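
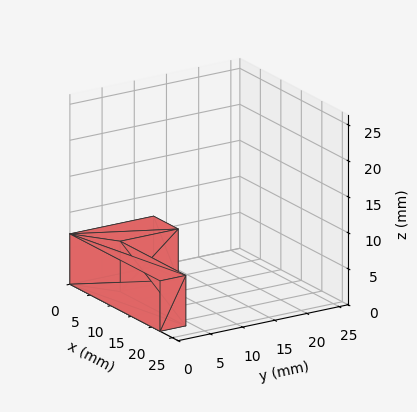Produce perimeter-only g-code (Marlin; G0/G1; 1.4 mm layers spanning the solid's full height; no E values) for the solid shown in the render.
Reading the render: the shape is an L-shaped prism: outer 22 × 13 mm, arm thicknesses ≈ 4 mm (horizontal) and 6 mm (vertical), extruded 7 mm in z (dimensions read to the nearest mm from the axis ticks). For the g-code, the solid's height is divided into equal slices at the stated Δz and each level perimeter traced with G1 moves after a G0 lift.

; perimeter-only toolpath
G21 ; units = mm
G90 ; absolute positioning
G28 ; home
; layer 1
G0 Z1.4
G0 X0.0 Y0.0
G1 X22.0 Y0.0
G1 X22.0 Y4.0
G1 X6.0 Y4.0
G1 X6.0 Y13.0
G1 X0.0 Y13.0
G1 X0.0 Y0.0
; layer 2
G0 Z2.8
G0 X0.0 Y0.0
G1 X22.0 Y0.0
G1 X22.0 Y4.0
G1 X6.0 Y4.0
G1 X6.0 Y13.0
G1 X0.0 Y13.0
G1 X0.0 Y0.0
; layer 3
G0 Z4.2
G0 X0.0 Y0.0
G1 X22.0 Y0.0
G1 X22.0 Y4.0
G1 X6.0 Y4.0
G1 X6.0 Y13.0
G1 X0.0 Y13.0
G1 X0.0 Y0.0
; layer 4
G0 Z5.6
G0 X0.0 Y0.0
G1 X22.0 Y0.0
G1 X22.0 Y4.0
G1 X6.0 Y4.0
G1 X6.0 Y13.0
G1 X0.0 Y13.0
G1 X0.0 Y0.0
; layer 5
G0 Z7.0
G0 X0.0 Y0.0
G1 X22.0 Y0.0
G1 X22.0 Y4.0
G1 X6.0 Y4.0
G1 X6.0 Y13.0
G1 X0.0 Y13.0
G1 X0.0 Y0.0
M2 ; end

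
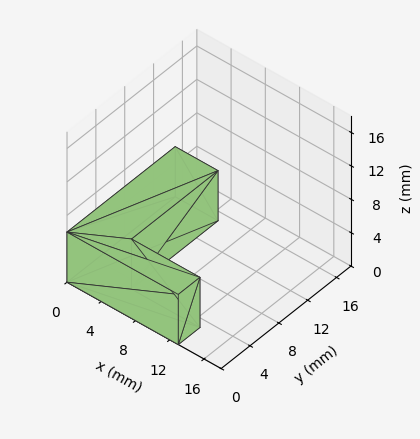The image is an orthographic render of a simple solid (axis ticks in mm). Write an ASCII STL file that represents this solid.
Reading the render: the shape is an L-shaped prism: outer 13 × 15 mm, arm thicknesses ≈ 3 mm (horizontal) and 5 mm (vertical), extruded 6 mm in z (dimensions read to the nearest mm from the axis ticks). For the STL, each face is triangulated and given an outward normal.

solid part
  facet normal 0.0000 0.0000 -1.0000
    outer loop
      vertex 13.0 3.0 0.0
      vertex 13.0 0.0 0.0
      vertex 0.0 0.0 0.0
    endloop
  endfacet
  facet normal 0.0000 0.0000 -1.0000
    outer loop
      vertex 5.0 3.0 0.0
      vertex 13.0 3.0 0.0
      vertex 0.0 0.0 0.0
    endloop
  endfacet
  facet normal 0.0000 0.0000 -1.0000
    outer loop
      vertex 5.0 15.0 0.0
      vertex 5.0 3.0 0.0
      vertex 0.0 0.0 0.0
    endloop
  endfacet
  facet normal 0.0000 0.0000 -1.0000
    outer loop
      vertex 0.0 15.0 0.0
      vertex 5.0 15.0 0.0
      vertex 0.0 0.0 0.0
    endloop
  endfacet
  facet normal 0.0000 0.0000 1.0000
    outer loop
      vertex 0.0 0.0 6.0
      vertex 13.0 0.0 6.0
      vertex 13.0 3.0 6.0
    endloop
  endfacet
  facet normal 0.0000 0.0000 1.0000
    outer loop
      vertex 0.0 0.0 6.0
      vertex 13.0 3.0 6.0
      vertex 5.0 3.0 6.0
    endloop
  endfacet
  facet normal 0.0000 0.0000 1.0000
    outer loop
      vertex 0.0 0.0 6.0
      vertex 5.0 3.0 6.0
      vertex 5.0 15.0 6.0
    endloop
  endfacet
  facet normal 0.0000 0.0000 1.0000
    outer loop
      vertex 0.0 0.0 6.0
      vertex 5.0 15.0 6.0
      vertex 0.0 15.0 6.0
    endloop
  endfacet
  facet normal 0.0000 -1.0000 0.0000
    outer loop
      vertex 0.0 0.0 0.0
      vertex 13.0 0.0 0.0
      vertex 13.0 0.0 6.0
    endloop
  endfacet
  facet normal 0.0000 -1.0000 0.0000
    outer loop
      vertex 0.0 0.0 0.0
      vertex 13.0 0.0 6.0
      vertex 0.0 0.0 6.0
    endloop
  endfacet
  facet normal 1.0000 0.0000 0.0000
    outer loop
      vertex 13.0 0.0 0.0
      vertex 13.0 3.0 0.0
      vertex 13.0 3.0 6.0
    endloop
  endfacet
  facet normal 1.0000 0.0000 0.0000
    outer loop
      vertex 13.0 0.0 0.0
      vertex 13.0 3.0 6.0
      vertex 13.0 0.0 6.0
    endloop
  endfacet
  facet normal 0.0000 1.0000 0.0000
    outer loop
      vertex 13.0 3.0 0.0
      vertex 5.0 3.0 0.0
      vertex 5.0 3.0 6.0
    endloop
  endfacet
  facet normal 0.0000 1.0000 0.0000
    outer loop
      vertex 13.0 3.0 0.0
      vertex 5.0 3.0 6.0
      vertex 13.0 3.0 6.0
    endloop
  endfacet
  facet normal 1.0000 0.0000 0.0000
    outer loop
      vertex 5.0 3.0 0.0
      vertex 5.0 15.0 0.0
      vertex 5.0 15.0 6.0
    endloop
  endfacet
  facet normal 1.0000 0.0000 0.0000
    outer loop
      vertex 5.0 3.0 0.0
      vertex 5.0 15.0 6.0
      vertex 5.0 3.0 6.0
    endloop
  endfacet
  facet normal 0.0000 1.0000 0.0000
    outer loop
      vertex 5.0 15.0 0.0
      vertex 0.0 15.0 0.0
      vertex 0.0 15.0 6.0
    endloop
  endfacet
  facet normal 0.0000 1.0000 0.0000
    outer loop
      vertex 5.0 15.0 0.0
      vertex 0.0 15.0 6.0
      vertex 5.0 15.0 6.0
    endloop
  endfacet
  facet normal -1.0000 0.0000 0.0000
    outer loop
      vertex 0.0 15.0 0.0
      vertex 0.0 0.0 0.0
      vertex 0.0 0.0 6.0
    endloop
  endfacet
  facet normal -1.0000 0.0000 0.0000
    outer loop
      vertex 0.0 15.0 0.0
      vertex 0.0 0.0 6.0
      vertex 0.0 15.0 6.0
    endloop
  endfacet
endsolid part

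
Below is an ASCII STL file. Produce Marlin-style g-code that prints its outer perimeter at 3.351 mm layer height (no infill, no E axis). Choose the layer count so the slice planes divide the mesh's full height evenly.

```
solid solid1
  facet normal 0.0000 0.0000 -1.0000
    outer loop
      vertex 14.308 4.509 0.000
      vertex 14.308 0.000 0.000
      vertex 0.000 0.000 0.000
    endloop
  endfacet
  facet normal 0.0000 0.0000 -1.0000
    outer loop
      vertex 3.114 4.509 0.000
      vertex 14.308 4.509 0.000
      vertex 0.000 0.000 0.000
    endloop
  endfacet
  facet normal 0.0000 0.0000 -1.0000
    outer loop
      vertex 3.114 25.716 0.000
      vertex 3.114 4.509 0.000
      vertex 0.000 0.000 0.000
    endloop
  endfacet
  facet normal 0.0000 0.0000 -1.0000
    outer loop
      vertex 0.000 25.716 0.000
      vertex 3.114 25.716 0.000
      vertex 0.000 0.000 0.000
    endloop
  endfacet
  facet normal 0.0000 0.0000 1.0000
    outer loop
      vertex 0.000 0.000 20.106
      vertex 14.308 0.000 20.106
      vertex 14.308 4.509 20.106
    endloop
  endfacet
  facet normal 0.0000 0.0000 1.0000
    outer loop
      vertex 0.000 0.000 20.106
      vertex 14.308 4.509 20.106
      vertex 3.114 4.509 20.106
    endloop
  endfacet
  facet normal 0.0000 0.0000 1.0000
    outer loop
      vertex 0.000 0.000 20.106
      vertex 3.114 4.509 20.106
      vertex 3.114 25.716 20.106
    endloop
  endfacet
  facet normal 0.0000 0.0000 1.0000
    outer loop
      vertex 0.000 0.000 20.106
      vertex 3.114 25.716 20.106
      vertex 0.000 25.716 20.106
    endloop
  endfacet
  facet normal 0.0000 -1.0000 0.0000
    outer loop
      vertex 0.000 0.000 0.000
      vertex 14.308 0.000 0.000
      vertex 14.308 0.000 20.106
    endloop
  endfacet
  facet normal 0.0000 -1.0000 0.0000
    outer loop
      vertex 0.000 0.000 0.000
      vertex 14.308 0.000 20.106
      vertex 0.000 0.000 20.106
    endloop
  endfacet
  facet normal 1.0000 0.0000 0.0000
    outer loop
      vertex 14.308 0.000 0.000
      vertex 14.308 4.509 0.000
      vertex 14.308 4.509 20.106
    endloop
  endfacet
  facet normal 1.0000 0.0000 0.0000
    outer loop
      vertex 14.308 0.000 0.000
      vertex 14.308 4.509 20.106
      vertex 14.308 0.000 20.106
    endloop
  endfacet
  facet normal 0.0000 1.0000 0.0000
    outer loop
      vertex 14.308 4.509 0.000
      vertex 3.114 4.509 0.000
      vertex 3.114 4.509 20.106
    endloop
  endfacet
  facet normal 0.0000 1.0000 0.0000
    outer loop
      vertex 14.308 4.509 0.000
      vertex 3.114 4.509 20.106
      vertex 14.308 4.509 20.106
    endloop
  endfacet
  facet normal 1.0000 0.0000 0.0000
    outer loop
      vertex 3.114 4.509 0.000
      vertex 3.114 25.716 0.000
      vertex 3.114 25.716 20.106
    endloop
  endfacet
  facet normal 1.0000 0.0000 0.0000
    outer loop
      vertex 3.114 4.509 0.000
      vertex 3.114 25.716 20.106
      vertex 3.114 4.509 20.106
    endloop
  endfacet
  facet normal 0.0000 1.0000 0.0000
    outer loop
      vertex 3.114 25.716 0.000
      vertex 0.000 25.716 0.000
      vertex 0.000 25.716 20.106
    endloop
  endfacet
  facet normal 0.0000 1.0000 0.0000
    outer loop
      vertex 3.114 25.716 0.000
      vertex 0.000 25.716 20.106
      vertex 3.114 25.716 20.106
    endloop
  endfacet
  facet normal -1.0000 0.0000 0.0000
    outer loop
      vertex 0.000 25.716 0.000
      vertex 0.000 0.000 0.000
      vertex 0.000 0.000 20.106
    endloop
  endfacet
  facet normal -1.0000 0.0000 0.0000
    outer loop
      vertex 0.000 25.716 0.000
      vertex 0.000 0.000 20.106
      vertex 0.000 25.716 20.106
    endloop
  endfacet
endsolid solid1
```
; perimeter-only toolpath
G21 ; units = mm
G90 ; absolute positioning
G28 ; home
; layer 1
G0 Z3.351
G0 X0.000 Y0.000
G1 X14.308 Y0.000
G1 X14.308 Y4.509
G1 X3.114 Y4.509
G1 X3.114 Y25.716
G1 X0.000 Y25.716
G1 X0.000 Y0.000
; layer 2
G0 Z6.702
G0 X0.000 Y0.000
G1 X14.308 Y0.000
G1 X14.308 Y4.509
G1 X3.114 Y4.509
G1 X3.114 Y25.716
G1 X0.000 Y25.716
G1 X0.000 Y0.000
; layer 3
G0 Z10.053
G0 X0.000 Y0.000
G1 X14.308 Y0.000
G1 X14.308 Y4.509
G1 X3.114 Y4.509
G1 X3.114 Y25.716
G1 X0.000 Y25.716
G1 X0.000 Y0.000
; layer 4
G0 Z13.404
G0 X0.000 Y0.000
G1 X14.308 Y0.000
G1 X14.308 Y4.509
G1 X3.114 Y4.509
G1 X3.114 Y25.716
G1 X0.000 Y25.716
G1 X0.000 Y0.000
; layer 5
G0 Z16.755
G0 X0.000 Y0.000
G1 X14.308 Y0.000
G1 X14.308 Y4.509
G1 X3.114 Y4.509
G1 X3.114 Y25.716
G1 X0.000 Y25.716
G1 X0.000 Y0.000
; layer 6
G0 Z20.106
G0 X0.000 Y0.000
G1 X14.308 Y0.000
G1 X14.308 Y4.509
G1 X3.114 Y4.509
G1 X3.114 Y25.716
G1 X0.000 Y25.716
G1 X0.000 Y0.000
M2 ; end

The solid is an L-shaped prism: outer 14.3 × 25.7 mm, arm thicknesses ≈ 4.51 mm (horizontal) and 3.11 mm (vertical), extruded 20.1 mm in z. Slicing at Δz = 3.351 mm — 6 equal slices spanning the solid's height, so layer i sits at z = i·h/6 — gives 6 non-empty perimeters. Each is a 6-segment closed polygon; G0 lifts to the layer z and rapids to the start vertex, then G1 traces the edges.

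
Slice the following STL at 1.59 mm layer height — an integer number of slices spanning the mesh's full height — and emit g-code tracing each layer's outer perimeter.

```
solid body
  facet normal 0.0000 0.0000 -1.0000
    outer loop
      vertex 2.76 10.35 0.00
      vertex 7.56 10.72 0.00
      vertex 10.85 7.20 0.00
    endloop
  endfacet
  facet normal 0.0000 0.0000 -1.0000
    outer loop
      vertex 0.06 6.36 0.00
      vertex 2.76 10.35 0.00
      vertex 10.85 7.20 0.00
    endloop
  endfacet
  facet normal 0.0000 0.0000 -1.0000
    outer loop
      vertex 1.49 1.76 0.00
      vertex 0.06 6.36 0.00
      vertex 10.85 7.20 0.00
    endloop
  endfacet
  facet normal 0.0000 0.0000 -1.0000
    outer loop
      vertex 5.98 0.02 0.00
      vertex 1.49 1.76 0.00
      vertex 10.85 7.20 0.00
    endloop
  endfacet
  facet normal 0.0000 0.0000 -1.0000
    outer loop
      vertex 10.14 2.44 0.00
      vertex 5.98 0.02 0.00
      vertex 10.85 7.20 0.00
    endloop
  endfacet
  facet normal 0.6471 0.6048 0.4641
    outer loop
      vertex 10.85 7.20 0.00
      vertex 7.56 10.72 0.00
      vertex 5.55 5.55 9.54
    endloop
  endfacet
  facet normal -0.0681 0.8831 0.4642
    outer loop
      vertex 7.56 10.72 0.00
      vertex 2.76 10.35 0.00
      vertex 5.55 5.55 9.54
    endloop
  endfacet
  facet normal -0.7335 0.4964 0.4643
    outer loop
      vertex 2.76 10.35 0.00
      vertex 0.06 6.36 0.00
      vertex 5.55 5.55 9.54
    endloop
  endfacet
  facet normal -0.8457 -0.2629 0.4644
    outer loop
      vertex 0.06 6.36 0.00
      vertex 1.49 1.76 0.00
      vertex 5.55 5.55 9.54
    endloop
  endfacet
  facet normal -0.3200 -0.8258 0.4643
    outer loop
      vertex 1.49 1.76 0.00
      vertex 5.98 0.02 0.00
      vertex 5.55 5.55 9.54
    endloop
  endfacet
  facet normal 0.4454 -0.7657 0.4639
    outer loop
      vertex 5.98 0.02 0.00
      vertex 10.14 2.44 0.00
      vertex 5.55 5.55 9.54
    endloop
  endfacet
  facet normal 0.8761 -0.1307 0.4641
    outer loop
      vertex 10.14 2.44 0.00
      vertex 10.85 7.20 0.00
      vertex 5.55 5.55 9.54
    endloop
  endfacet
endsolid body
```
; perimeter-only toolpath
G21 ; units = mm
G90 ; absolute positioning
G28 ; home
; layer 1
G0 Z1.59
G0 X9.97 Y6.92
G1 X7.22 Y9.86
G1 X3.22 Y9.55
G1 X0.97 Y6.23
G1 X2.17 Y2.39
G1 X5.91 Y0.94
G1 X9.38 Y2.96
G1 X9.97 Y6.92
; layer 2
G0 Z3.18
G0 X9.08 Y6.65
G1 X6.89 Y9.00
G1 X3.69 Y8.75
G1 X1.89 Y6.09
G1 X2.84 Y3.02
G1 X5.84 Y1.86
G1 X8.61 Y3.48
G1 X9.08 Y6.65
; layer 3
G0 Z4.77
G0 X8.20 Y6.38
G1 X6.55 Y8.13
G1 X4.15 Y7.95
G1 X2.80 Y5.96
G1 X3.52 Y3.65
G1 X5.77 Y2.78
G1 X7.85 Y4.00
G1 X8.20 Y6.38
; layer 4
G0 Z6.36
G0 X7.32 Y6.10
G1 X6.22 Y7.27
G1 X4.62 Y7.15
G1 X3.72 Y5.82
G1 X4.20 Y4.29
G1 X5.69 Y3.71
G1 X7.08 Y4.51
G1 X7.32 Y6.10
; layer 5
G0 Z7.95
G0 X6.43 Y5.82
G1 X5.88 Y6.41
G1 X5.08 Y6.35
G1 X4.63 Y5.68
G1 X4.87 Y4.92
G1 X5.62 Y4.63
G1 X6.31 Y5.03
G1 X6.43 Y5.82
M2 ; end

The solid is a regular 7-sided pyramid, base circumscribed radius ≈ 5.55 mm, apex at z ≈ 9.54 mm. Slicing at Δz = 1.59 mm — 6 equal slices spanning the solid's height, so layer i sits at z = i·h/6 — gives 5 non-empty perimeters. Each is a 7-segment closed polygon; G0 lifts to the layer z and rapids to the start vertex, then G1 traces the edges. The cross-section shrinks linearly with z (the slice at the apex is degenerate and omitted).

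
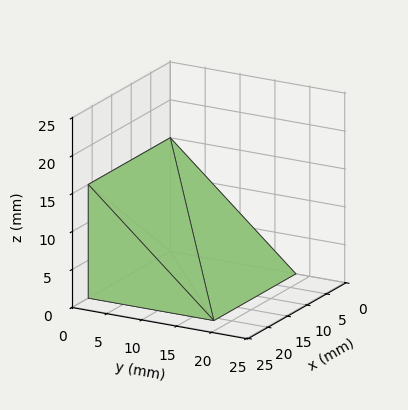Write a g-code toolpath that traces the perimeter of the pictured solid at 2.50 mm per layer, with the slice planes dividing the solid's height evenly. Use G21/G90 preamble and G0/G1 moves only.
Reading the render: the shape is a wedge (ramp): 21 × 18 mm base, rising to 15 mm along the y=0 edge and sloping linearly to z=0 at y=18 (dimensions read to the nearest mm from the axis ticks). For the g-code, the solid's height is divided into equal slices at the stated Δz and each level perimeter traced with G1 moves after a G0 lift.

; perimeter-only toolpath
G21 ; units = mm
G90 ; absolute positioning
G28 ; home
; layer 1
G0 Z2.50
G0 X0.00 Y0.00
G1 X21.00 Y0.00
G1 X21.00 Y15.00
G1 X0.00 Y15.00
G1 X0.00 Y0.00
; layer 2
G0 Z5.00
G0 X0.00 Y0.00
G1 X21.00 Y0.00
G1 X21.00 Y12.00
G1 X0.00 Y12.00
G1 X0.00 Y0.00
; layer 3
G0 Z7.50
G0 X0.00 Y0.00
G1 X21.00 Y0.00
G1 X21.00 Y9.00
G1 X0.00 Y9.00
G1 X0.00 Y0.00
; layer 4
G0 Z10.00
G0 X0.00 Y0.00
G1 X21.00 Y0.00
G1 X21.00 Y6.00
G1 X0.00 Y6.00
G1 X0.00 Y0.00
; layer 5
G0 Z12.50
G0 X0.00 Y0.00
G1 X21.00 Y0.00
G1 X21.00 Y3.00
G1 X0.00 Y3.00
G1 X0.00 Y0.00
M2 ; end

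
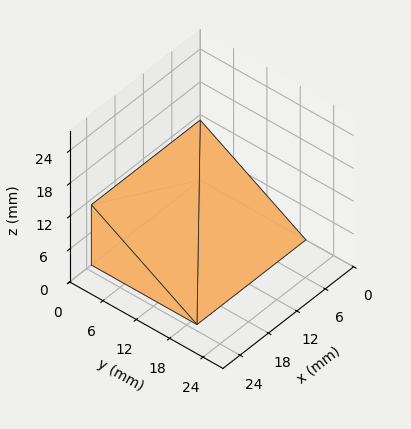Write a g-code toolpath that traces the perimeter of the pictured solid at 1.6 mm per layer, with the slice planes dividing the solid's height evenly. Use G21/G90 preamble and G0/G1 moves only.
Reading the render: the shape is a wedge (ramp): 23 × 19 mm base, rising to 11 mm along the y=0 edge and sloping linearly to z=0 at y=19 (dimensions read to the nearest mm from the axis ticks). For the g-code, the solid's height is divided into equal slices at the stated Δz and each level perimeter traced with G1 moves after a G0 lift.

; perimeter-only toolpath
G21 ; units = mm
G90 ; absolute positioning
G28 ; home
; layer 1
G0 Z1.6
G0 X0.0 Y0.0
G1 X23.0 Y0.0
G1 X23.0 Y16.3
G1 X0.0 Y16.3
G1 X0.0 Y0.0
; layer 2
G0 Z3.1
G0 X0.0 Y0.0
G1 X23.0 Y0.0
G1 X23.0 Y13.6
G1 X0.0 Y13.6
G1 X0.0 Y0.0
; layer 3
G0 Z4.7
G0 X0.0 Y0.0
G1 X23.0 Y0.0
G1 X23.0 Y10.9
G1 X0.0 Y10.9
G1 X0.0 Y0.0
; layer 4
G0 Z6.3
G0 X0.0 Y0.0
G1 X23.0 Y0.0
G1 X23.0 Y8.1
G1 X0.0 Y8.1
G1 X0.0 Y0.0
; layer 5
G0 Z7.9
G0 X0.0 Y0.0
G1 X23.0 Y0.0
G1 X23.0 Y5.4
G1 X0.0 Y5.4
G1 X0.0 Y0.0
; layer 6
G0 Z9.4
G0 X0.0 Y0.0
G1 X23.0 Y0.0
G1 X23.0 Y2.7
G1 X0.0 Y2.7
G1 X0.0 Y0.0
M2 ; end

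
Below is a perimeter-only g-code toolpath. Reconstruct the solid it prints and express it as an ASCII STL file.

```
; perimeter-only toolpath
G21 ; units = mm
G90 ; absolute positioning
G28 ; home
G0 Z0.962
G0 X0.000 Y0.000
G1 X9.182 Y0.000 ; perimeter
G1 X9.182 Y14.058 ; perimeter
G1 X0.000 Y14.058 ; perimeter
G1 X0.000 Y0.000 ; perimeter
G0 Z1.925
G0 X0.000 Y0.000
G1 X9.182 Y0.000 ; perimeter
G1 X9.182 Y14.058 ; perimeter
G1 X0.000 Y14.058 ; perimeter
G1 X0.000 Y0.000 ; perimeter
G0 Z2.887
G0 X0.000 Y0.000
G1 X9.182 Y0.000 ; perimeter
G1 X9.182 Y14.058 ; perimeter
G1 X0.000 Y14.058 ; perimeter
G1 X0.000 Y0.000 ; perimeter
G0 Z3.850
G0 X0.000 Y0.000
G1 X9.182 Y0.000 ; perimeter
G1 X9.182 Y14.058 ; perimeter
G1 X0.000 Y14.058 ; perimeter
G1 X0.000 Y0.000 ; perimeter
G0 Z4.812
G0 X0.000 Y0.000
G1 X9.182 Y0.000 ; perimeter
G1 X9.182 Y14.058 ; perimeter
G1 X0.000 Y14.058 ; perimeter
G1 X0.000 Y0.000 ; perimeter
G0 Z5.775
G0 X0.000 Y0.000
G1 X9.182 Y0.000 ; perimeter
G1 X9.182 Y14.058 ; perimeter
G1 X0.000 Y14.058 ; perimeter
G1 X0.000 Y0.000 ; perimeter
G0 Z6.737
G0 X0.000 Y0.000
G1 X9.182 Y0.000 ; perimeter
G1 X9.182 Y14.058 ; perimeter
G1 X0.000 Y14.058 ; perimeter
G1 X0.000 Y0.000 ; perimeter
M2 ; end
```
solid part
  facet normal 0.0000 0.0000 -1.0000
    outer loop
      vertex 9.182 14.058 0.000
      vertex 9.182 0.000 0.000
      vertex 0.000 0.000 0.000
    endloop
  endfacet
  facet normal 0.0000 0.0000 -1.0000
    outer loop
      vertex 0.000 14.058 0.000
      vertex 9.182 14.058 0.000
      vertex 0.000 0.000 0.000
    endloop
  endfacet
  facet normal 0.0000 0.0000 1.0000
    outer loop
      vertex 0.000 0.000 6.737
      vertex 9.182 0.000 6.737
      vertex 9.182 14.058 6.737
    endloop
  endfacet
  facet normal 0.0000 0.0000 1.0000
    outer loop
      vertex 0.000 0.000 6.737
      vertex 9.182 14.058 6.737
      vertex 0.000 14.058 6.737
    endloop
  endfacet
  facet normal 0.0000 -1.0000 0.0000
    outer loop
      vertex 0.000 0.000 0.000
      vertex 9.182 0.000 0.000
      vertex 9.182 0.000 6.737
    endloop
  endfacet
  facet normal 0.0000 -1.0000 0.0000
    outer loop
      vertex 0.000 0.000 0.000
      vertex 9.182 0.000 6.737
      vertex 0.000 0.000 6.737
    endloop
  endfacet
  facet normal 0.0000 1.0000 0.0000
    outer loop
      vertex 9.182 14.058 6.737
      vertex 9.182 14.058 0.000
      vertex 0.000 14.058 0.000
    endloop
  endfacet
  facet normal 0.0000 1.0000 0.0000
    outer loop
      vertex 0.000 14.058 6.737
      vertex 9.182 14.058 6.737
      vertex 0.000 14.058 0.000
    endloop
  endfacet
  facet normal -1.0000 0.0000 0.0000
    outer loop
      vertex 0.000 14.058 6.737
      vertex 0.000 14.058 0.000
      vertex 0.000 0.000 0.000
    endloop
  endfacet
  facet normal -1.0000 0.0000 0.0000
    outer loop
      vertex 0.000 0.000 6.737
      vertex 0.000 14.058 6.737
      vertex 0.000 0.000 0.000
    endloop
  endfacet
  facet normal 1.0000 0.0000 0.0000
    outer loop
      vertex 9.182 0.000 0.000
      vertex 9.182 14.058 0.000
      vertex 9.182 14.058 6.737
    endloop
  endfacet
  facet normal 1.0000 0.0000 0.0000
    outer loop
      vertex 9.182 0.000 0.000
      vertex 9.182 14.058 6.737
      vertex 9.182 0.000 6.737
    endloop
  endfacet
endsolid part

The G0 Z moves step by Δz≈0.962 mm. Every layer's G1 loop is the same polygon, so the solid is a straight extrusion of it from z=0 to z≈6.74. Closing with flat bottom and top caps and triangulating gives 12 facets — a rectangular box, roughly 9.18 × 14.1 mm footprint and 6.74 mm tall.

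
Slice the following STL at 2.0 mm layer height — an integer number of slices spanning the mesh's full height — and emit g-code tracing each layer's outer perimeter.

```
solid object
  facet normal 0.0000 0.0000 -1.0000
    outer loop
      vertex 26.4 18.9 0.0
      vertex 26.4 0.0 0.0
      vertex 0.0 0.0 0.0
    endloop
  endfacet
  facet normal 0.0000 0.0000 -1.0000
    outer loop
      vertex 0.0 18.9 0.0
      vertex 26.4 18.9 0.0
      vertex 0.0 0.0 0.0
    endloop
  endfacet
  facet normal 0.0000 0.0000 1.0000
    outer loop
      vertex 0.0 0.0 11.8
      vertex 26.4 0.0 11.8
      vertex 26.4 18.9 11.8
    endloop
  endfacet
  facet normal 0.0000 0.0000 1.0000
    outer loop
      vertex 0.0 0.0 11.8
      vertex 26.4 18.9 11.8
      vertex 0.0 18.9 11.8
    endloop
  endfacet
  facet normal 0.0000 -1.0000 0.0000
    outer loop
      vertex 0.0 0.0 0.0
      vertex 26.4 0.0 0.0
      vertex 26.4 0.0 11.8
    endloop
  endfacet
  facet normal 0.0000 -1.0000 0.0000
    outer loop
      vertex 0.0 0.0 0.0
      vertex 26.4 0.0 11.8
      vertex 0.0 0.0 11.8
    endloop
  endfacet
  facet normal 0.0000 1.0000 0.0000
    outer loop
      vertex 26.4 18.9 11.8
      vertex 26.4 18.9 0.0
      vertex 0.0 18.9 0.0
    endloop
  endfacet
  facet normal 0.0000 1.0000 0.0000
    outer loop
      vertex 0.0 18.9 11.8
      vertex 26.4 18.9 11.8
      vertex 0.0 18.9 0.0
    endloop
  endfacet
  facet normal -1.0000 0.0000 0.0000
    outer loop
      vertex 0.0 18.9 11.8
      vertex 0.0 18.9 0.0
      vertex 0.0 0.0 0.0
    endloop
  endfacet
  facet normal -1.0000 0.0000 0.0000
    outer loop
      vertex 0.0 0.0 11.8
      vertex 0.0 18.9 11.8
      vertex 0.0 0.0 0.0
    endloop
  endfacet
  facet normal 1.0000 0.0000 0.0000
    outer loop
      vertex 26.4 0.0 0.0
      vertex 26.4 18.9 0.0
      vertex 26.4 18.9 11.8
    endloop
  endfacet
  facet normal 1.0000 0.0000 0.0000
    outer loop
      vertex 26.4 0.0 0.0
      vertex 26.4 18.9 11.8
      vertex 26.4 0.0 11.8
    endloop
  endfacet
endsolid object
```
; perimeter-only toolpath
G21 ; units = mm
G90 ; absolute positioning
G28 ; home
; layer 1
G0 Z2.0
G0 X0.0 Y0.0
G1 X26.4 Y0.0
G1 X26.4 Y18.9
G1 X0.0 Y18.9
G1 X0.0 Y0.0
; layer 2
G0 Z3.9
G0 X0.0 Y0.0
G1 X26.4 Y0.0
G1 X26.4 Y18.9
G1 X0.0 Y18.9
G1 X0.0 Y0.0
; layer 3
G0 Z5.9
G0 X0.0 Y0.0
G1 X26.4 Y0.0
G1 X26.4 Y18.9
G1 X0.0 Y18.9
G1 X0.0 Y0.0
; layer 4
G0 Z7.9
G0 X0.0 Y0.0
G1 X26.4 Y0.0
G1 X26.4 Y18.9
G1 X0.0 Y18.9
G1 X0.0 Y0.0
; layer 5
G0 Z9.8
G0 X0.0 Y0.0
G1 X26.4 Y0.0
G1 X26.4 Y18.9
G1 X0.0 Y18.9
G1 X0.0 Y0.0
; layer 6
G0 Z11.8
G0 X0.0 Y0.0
G1 X26.4 Y0.0
G1 X26.4 Y18.9
G1 X0.0 Y18.9
G1 X0.0 Y0.0
M2 ; end

The solid is a rectangular box, roughly 26.4 × 18.9 mm footprint and 11.8 mm tall. Slicing at Δz = 2.0 mm — 6 equal slices spanning the solid's height, so layer i sits at z = i·h/6 — gives 6 non-empty perimeters. Each is a 4-segment closed polygon; G0 lifts to the layer z and rapids to the start vertex, then G1 traces the edges.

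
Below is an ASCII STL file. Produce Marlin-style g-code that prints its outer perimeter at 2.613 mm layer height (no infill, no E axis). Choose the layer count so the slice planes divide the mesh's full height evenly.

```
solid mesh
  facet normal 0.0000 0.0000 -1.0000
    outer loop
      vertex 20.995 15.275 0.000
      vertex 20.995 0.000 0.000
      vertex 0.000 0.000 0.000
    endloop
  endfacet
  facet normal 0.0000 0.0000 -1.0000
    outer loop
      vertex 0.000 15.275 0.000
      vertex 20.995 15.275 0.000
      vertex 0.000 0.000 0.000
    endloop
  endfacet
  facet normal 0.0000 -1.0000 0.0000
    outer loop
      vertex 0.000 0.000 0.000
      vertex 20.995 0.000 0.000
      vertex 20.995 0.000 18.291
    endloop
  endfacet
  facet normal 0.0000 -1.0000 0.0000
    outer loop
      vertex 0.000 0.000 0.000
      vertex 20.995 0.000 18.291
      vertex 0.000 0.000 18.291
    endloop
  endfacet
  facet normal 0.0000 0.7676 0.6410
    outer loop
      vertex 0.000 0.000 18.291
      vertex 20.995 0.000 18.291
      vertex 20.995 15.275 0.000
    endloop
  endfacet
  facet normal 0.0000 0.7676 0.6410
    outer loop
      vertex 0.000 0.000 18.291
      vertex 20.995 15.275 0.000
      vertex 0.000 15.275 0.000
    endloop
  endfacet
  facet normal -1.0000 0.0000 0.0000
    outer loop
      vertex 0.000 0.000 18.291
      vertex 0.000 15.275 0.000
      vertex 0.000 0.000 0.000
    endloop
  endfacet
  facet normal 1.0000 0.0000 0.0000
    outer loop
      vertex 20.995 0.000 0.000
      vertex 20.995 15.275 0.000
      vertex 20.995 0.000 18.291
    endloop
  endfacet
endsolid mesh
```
; perimeter-only toolpath
G21 ; units = mm
G90 ; absolute positioning
G28 ; home
; layer 1
G0 Z2.613
G0 X0.000 Y0.000
G1 X20.995 Y0.000
G1 X20.995 Y13.093
G1 X0.000 Y13.093
G1 X0.000 Y0.000
; layer 2
G0 Z5.226
G0 X0.000 Y0.000
G1 X20.995 Y0.000
G1 X20.995 Y10.911
G1 X0.000 Y10.911
G1 X0.000 Y0.000
; layer 3
G0 Z7.839
G0 X0.000 Y0.000
G1 X20.995 Y0.000
G1 X20.995 Y8.729
G1 X0.000 Y8.729
G1 X0.000 Y0.000
; layer 4
G0 Z10.452
G0 X0.000 Y0.000
G1 X20.995 Y0.000
G1 X20.995 Y6.546
G1 X0.000 Y6.546
G1 X0.000 Y0.000
; layer 5
G0 Z13.065
G0 X0.000 Y0.000
G1 X20.995 Y0.000
G1 X20.995 Y4.364
G1 X0.000 Y4.364
G1 X0.000 Y0.000
; layer 6
G0 Z15.678
G0 X0.000 Y0.000
G1 X20.995 Y0.000
G1 X20.995 Y2.182
G1 X0.000 Y2.182
G1 X0.000 Y0.000
M2 ; end

The solid is a wedge (ramp): 21 × 15.3 mm base, rising to 18.3 mm along the y=0 edge and sloping linearly to z=0 at y=15.3. Slicing at Δz = 2.613 mm — 7 equal slices spanning the solid's height, so layer i sits at z = i·h/7 — gives 6 non-empty perimeters. Each is a 4-segment closed polygon; G0 lifts to the layer z and rapids to the start vertex, then G1 traces the edges. The cross-section shrinks linearly with z (the slice at the apex is degenerate and omitted).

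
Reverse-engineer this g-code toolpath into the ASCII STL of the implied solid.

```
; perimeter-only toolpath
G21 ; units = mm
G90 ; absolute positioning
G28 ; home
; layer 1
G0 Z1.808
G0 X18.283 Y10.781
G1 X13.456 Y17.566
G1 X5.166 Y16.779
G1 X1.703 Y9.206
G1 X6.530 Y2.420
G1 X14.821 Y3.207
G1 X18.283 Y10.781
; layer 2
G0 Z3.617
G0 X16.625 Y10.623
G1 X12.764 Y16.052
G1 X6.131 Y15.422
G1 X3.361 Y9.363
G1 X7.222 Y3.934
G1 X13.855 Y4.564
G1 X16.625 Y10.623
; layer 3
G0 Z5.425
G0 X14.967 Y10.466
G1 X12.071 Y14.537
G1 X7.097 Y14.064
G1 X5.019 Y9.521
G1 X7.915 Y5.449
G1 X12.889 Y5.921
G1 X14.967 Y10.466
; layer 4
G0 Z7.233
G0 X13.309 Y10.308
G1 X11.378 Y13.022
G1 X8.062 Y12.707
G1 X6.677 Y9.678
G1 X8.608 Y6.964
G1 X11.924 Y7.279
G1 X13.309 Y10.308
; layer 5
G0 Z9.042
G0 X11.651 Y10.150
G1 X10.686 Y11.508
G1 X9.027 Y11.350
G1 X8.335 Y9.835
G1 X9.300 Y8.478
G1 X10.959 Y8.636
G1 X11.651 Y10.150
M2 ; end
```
solid part
  facet normal 0.0000 0.0000 -1.0000
    outer loop
      vertex 4.200 18.136 0.000
      vertex 14.149 19.081 0.000
      vertex 19.941 10.938 0.000
    endloop
  endfacet
  facet normal 0.0000 0.0000 -1.0000
    outer loop
      vertex 0.045 9.048 0.000
      vertex 4.200 18.136 0.000
      vertex 19.941 10.938 0.000
    endloop
  endfacet
  facet normal 0.0000 0.0000 -1.0000
    outer loop
      vertex 5.837 0.905 0.000
      vertex 0.045 9.048 0.000
      vertex 19.941 10.938 0.000
    endloop
  endfacet
  facet normal 0.0000 0.0000 -1.0000
    outer loop
      vertex 15.786 1.850 0.000
      vertex 5.837 0.905 0.000
      vertex 19.941 10.938 0.000
    endloop
  endfacet
  facet normal 0.6371 0.4531 0.6236
    outer loop
      vertex 19.941 10.938 0.000
      vertex 14.149 19.081 0.000
      vertex 9.993 9.993 10.850
    endloop
  endfacet
  facet normal -0.0739 0.7783 0.6236
    outer loop
      vertex 14.149 19.081 0.000
      vertex 4.200 18.136 0.000
      vertex 9.993 9.993 10.850
    endloop
  endfacet
  facet normal -0.7110 0.3251 0.6236
    outer loop
      vertex 4.200 18.136 0.000
      vertex 0.045 9.048 0.000
      vertex 9.993 9.993 10.850
    endloop
  endfacet
  facet normal -0.6371 -0.4531 0.6236
    outer loop
      vertex 0.045 9.048 0.000
      vertex 5.837 0.905 0.000
      vertex 9.993 9.993 10.850
    endloop
  endfacet
  facet normal 0.0739 -0.7783 0.6236
    outer loop
      vertex 5.837 0.905 0.000
      vertex 15.786 1.850 0.000
      vertex 9.993 9.993 10.850
    endloop
  endfacet
  facet normal 0.7110 -0.3251 0.6236
    outer loop
      vertex 15.786 1.850 0.000
      vertex 19.941 10.938 0.000
      vertex 9.993 9.993 10.850
    endloop
  endfacet
endsolid part

The G0 Z moves step by Δz≈1.808 mm. The G1 loops shrink linearly with z, so the solid tapers from its base footprint up to z≈10.8. Closing with a flat bottom cap and the tapered top and triangulating gives 10 facets — a regular 6-sided pyramid, base circumscribed radius ≈ 9.99 mm, apex at z ≈ 10.8 mm.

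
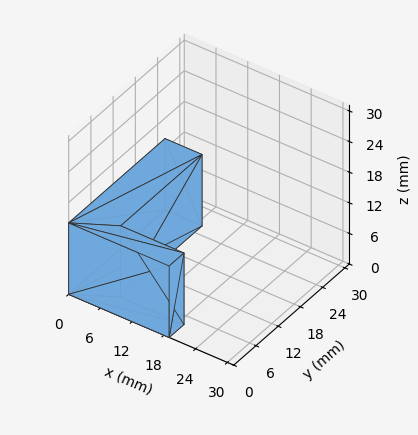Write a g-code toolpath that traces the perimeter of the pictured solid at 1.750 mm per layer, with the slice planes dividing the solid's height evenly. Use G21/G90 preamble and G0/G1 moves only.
Reading the render: the shape is an L-shaped prism: outer 19 × 26 mm, arm thicknesses ≈ 4 mm (horizontal) and 7 mm (vertical), extruded 14 mm in z (dimensions read to the nearest mm from the axis ticks). For the g-code, the solid's height is divided into equal slices at the stated Δz and each level perimeter traced with G1 moves after a G0 lift.

; perimeter-only toolpath
G21 ; units = mm
G90 ; absolute positioning
G28 ; home
; layer 1
G0 Z1.750
G0 X0.000 Y0.000
G1 X19.000 Y0.000
G1 X19.000 Y4.000
G1 X7.000 Y4.000
G1 X7.000 Y26.000
G1 X0.000 Y26.000
G1 X0.000 Y0.000
; layer 2
G0 Z3.500
G0 X0.000 Y0.000
G1 X19.000 Y0.000
G1 X19.000 Y4.000
G1 X7.000 Y4.000
G1 X7.000 Y26.000
G1 X0.000 Y26.000
G1 X0.000 Y0.000
; layer 3
G0 Z5.250
G0 X0.000 Y0.000
G1 X19.000 Y0.000
G1 X19.000 Y4.000
G1 X7.000 Y4.000
G1 X7.000 Y26.000
G1 X0.000 Y26.000
G1 X0.000 Y0.000
; layer 4
G0 Z7.000
G0 X0.000 Y0.000
G1 X19.000 Y0.000
G1 X19.000 Y4.000
G1 X7.000 Y4.000
G1 X7.000 Y26.000
G1 X0.000 Y26.000
G1 X0.000 Y0.000
; layer 5
G0 Z8.750
G0 X0.000 Y0.000
G1 X19.000 Y0.000
G1 X19.000 Y4.000
G1 X7.000 Y4.000
G1 X7.000 Y26.000
G1 X0.000 Y26.000
G1 X0.000 Y0.000
; layer 6
G0 Z10.500
G0 X0.000 Y0.000
G1 X19.000 Y0.000
G1 X19.000 Y4.000
G1 X7.000 Y4.000
G1 X7.000 Y26.000
G1 X0.000 Y26.000
G1 X0.000 Y0.000
; layer 7
G0 Z12.250
G0 X0.000 Y0.000
G1 X19.000 Y0.000
G1 X19.000 Y4.000
G1 X7.000 Y4.000
G1 X7.000 Y26.000
G1 X0.000 Y26.000
G1 X0.000 Y0.000
; layer 8
G0 Z14.000
G0 X0.000 Y0.000
G1 X19.000 Y0.000
G1 X19.000 Y4.000
G1 X7.000 Y4.000
G1 X7.000 Y26.000
G1 X0.000 Y26.000
G1 X0.000 Y0.000
M2 ; end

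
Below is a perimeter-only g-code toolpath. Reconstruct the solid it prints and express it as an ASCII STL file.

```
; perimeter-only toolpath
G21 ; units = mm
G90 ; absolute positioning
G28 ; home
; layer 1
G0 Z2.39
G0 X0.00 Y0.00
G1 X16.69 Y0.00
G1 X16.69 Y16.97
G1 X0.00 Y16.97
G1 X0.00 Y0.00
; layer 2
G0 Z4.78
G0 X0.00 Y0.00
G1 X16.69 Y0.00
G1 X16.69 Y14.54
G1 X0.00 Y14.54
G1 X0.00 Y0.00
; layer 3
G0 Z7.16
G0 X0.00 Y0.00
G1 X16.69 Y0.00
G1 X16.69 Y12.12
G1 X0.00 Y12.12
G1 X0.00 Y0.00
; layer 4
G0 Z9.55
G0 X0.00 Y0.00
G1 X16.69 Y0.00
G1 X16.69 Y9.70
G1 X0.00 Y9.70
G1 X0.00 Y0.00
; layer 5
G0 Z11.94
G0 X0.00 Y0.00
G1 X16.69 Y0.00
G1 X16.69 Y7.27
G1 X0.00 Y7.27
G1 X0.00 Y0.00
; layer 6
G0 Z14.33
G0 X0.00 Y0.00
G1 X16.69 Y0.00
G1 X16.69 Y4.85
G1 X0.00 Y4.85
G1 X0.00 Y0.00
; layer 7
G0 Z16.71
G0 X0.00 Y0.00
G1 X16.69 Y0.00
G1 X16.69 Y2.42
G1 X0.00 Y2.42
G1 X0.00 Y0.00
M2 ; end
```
solid part
  facet normal 0.0000 0.0000 -1.0000
    outer loop
      vertex 16.69 19.39 0.00
      vertex 16.69 0.00 0.00
      vertex 0.00 0.00 0.00
    endloop
  endfacet
  facet normal 0.0000 0.0000 -1.0000
    outer loop
      vertex 0.00 19.39 0.00
      vertex 16.69 19.39 0.00
      vertex 0.00 0.00 0.00
    endloop
  endfacet
  facet normal 0.0000 -1.0000 0.0000
    outer loop
      vertex 0.00 0.00 0.00
      vertex 16.69 0.00 0.00
      vertex 16.69 0.00 19.10
    endloop
  endfacet
  facet normal 0.0000 -1.0000 0.0000
    outer loop
      vertex 0.00 0.00 0.00
      vertex 16.69 0.00 19.10
      vertex 0.00 0.00 19.10
    endloop
  endfacet
  facet normal 0.0000 0.7018 0.7124
    outer loop
      vertex 0.00 0.00 19.10
      vertex 16.69 0.00 19.10
      vertex 16.69 19.39 0.00
    endloop
  endfacet
  facet normal 0.0000 0.7018 0.7124
    outer loop
      vertex 0.00 0.00 19.10
      vertex 16.69 19.39 0.00
      vertex 0.00 19.39 0.00
    endloop
  endfacet
  facet normal -1.0000 0.0000 0.0000
    outer loop
      vertex 0.00 0.00 19.10
      vertex 0.00 19.39 0.00
      vertex 0.00 0.00 0.00
    endloop
  endfacet
  facet normal 1.0000 0.0000 0.0000
    outer loop
      vertex 16.69 0.00 0.00
      vertex 16.69 19.39 0.00
      vertex 16.69 0.00 19.10
    endloop
  endfacet
endsolid part

The G0 Z moves step by Δz≈2.39 mm. The G1 loops shrink linearly with z, so the solid tapers from its base footprint up to z≈19.1. Closing with a flat bottom cap and the tapered top and triangulating gives 8 facets — a wedge (ramp): 16.7 × 19.4 mm base, rising to 19.1 mm along the y=0 edge and sloping linearly to z=0 at y=19.4.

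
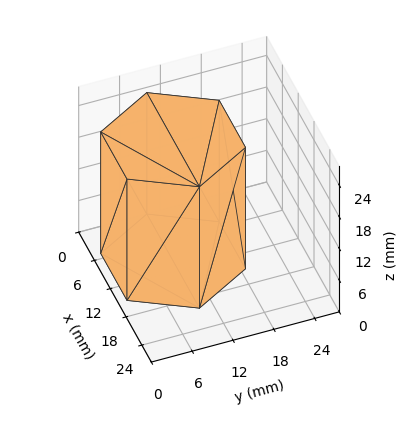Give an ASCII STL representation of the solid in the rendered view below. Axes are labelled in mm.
Reading the render: the shape is a regular 6-sided prism (a cylinder approximated with 6 flat sides), circumscribed radius ≈ 10 mm, height ≈ 23 mm (dimensions read to the nearest mm from the axis ticks). For the STL, each face is triangulated and given an outward normal.

solid part
  facet normal 0.0000 0.0000 -1.0000
    outer loop
      vertex 5.0 18.7 0.0
      vertex 15.0 18.7 0.0
      vertex 20.0 10.0 0.0
    endloop
  endfacet
  facet normal 0.0000 0.0000 -1.0000
    outer loop
      vertex 0.0 10.0 0.0
      vertex 5.0 18.7 0.0
      vertex 20.0 10.0 0.0
    endloop
  endfacet
  facet normal 0.0000 0.0000 -1.0000
    outer loop
      vertex 5.0 1.3 0.0
      vertex 0.0 10.0 0.0
      vertex 20.0 10.0 0.0
    endloop
  endfacet
  facet normal 0.0000 0.0000 -1.0000
    outer loop
      vertex 15.0 1.3 0.0
      vertex 5.0 1.3 0.0
      vertex 20.0 10.0 0.0
    endloop
  endfacet
  facet normal 0.0000 0.0000 1.0000
    outer loop
      vertex 20.0 10.0 23.0
      vertex 15.0 18.7 23.0
      vertex 5.0 18.7 23.0
    endloop
  endfacet
  facet normal 0.0000 0.0000 1.0000
    outer loop
      vertex 20.0 10.0 23.0
      vertex 5.0 18.7 23.0
      vertex 0.0 10.0 23.0
    endloop
  endfacet
  facet normal 0.0000 0.0000 1.0000
    outer loop
      vertex 20.0 10.0 23.0
      vertex 0.0 10.0 23.0
      vertex 5.0 1.3 23.0
    endloop
  endfacet
  facet normal 0.0000 0.0000 1.0000
    outer loop
      vertex 20.0 10.0 23.0
      vertex 5.0 1.3 23.0
      vertex 15.0 1.3 23.0
    endloop
  endfacet
  facet normal 0.8670 0.4983 0.0000
    outer loop
      vertex 20.0 10.0 0.0
      vertex 15.0 18.7 0.0
      vertex 15.0 18.7 23.0
    endloop
  endfacet
  facet normal 0.8670 0.4983 0.0000
    outer loop
      vertex 20.0 10.0 0.0
      vertex 15.0 18.7 23.0
      vertex 20.0 10.0 23.0
    endloop
  endfacet
  facet normal 0.0000 1.0000 0.0000
    outer loop
      vertex 15.0 18.7 0.0
      vertex 5.0 18.7 0.0
      vertex 5.0 18.7 23.0
    endloop
  endfacet
  facet normal 0.0000 1.0000 0.0000
    outer loop
      vertex 15.0 18.7 0.0
      vertex 5.0 18.7 23.0
      vertex 15.0 18.7 23.0
    endloop
  endfacet
  facet normal -0.8670 0.4983 0.0000
    outer loop
      vertex 5.0 18.7 0.0
      vertex 0.0 10.0 0.0
      vertex 0.0 10.0 23.0
    endloop
  endfacet
  facet normal -0.8670 0.4983 0.0000
    outer loop
      vertex 5.0 18.7 0.0
      vertex 0.0 10.0 23.0
      vertex 5.0 18.7 23.0
    endloop
  endfacet
  facet normal -0.8670 -0.4983 0.0000
    outer loop
      vertex 0.0 10.0 0.0
      vertex 5.0 1.3 0.0
      vertex 5.0 1.3 23.0
    endloop
  endfacet
  facet normal -0.8670 -0.4983 0.0000
    outer loop
      vertex 0.0 10.0 0.0
      vertex 5.0 1.3 23.0
      vertex 0.0 10.0 23.0
    endloop
  endfacet
  facet normal 0.0000 -1.0000 0.0000
    outer loop
      vertex 5.0 1.3 0.0
      vertex 15.0 1.3 0.0
      vertex 15.0 1.3 23.0
    endloop
  endfacet
  facet normal 0.0000 -1.0000 0.0000
    outer loop
      vertex 5.0 1.3 0.0
      vertex 15.0 1.3 23.0
      vertex 5.0 1.3 23.0
    endloop
  endfacet
  facet normal 0.8670 -0.4983 0.0000
    outer loop
      vertex 15.0 1.3 0.0
      vertex 20.0 10.0 0.0
      vertex 20.0 10.0 23.0
    endloop
  endfacet
  facet normal 0.8670 -0.4983 0.0000
    outer loop
      vertex 15.0 1.3 0.0
      vertex 20.0 10.0 23.0
      vertex 15.0 1.3 23.0
    endloop
  endfacet
endsolid part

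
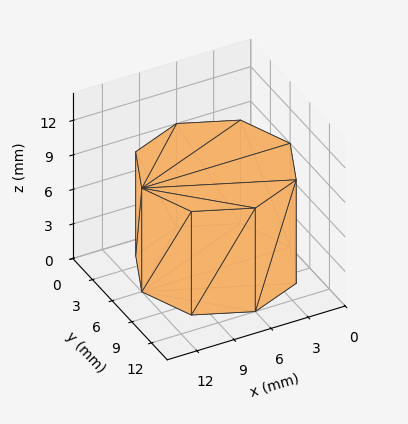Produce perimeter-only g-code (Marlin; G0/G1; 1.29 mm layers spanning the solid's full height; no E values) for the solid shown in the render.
Reading the render: the shape is a regular 8-sided prism (a cylinder approximated with 8 flat sides), circumscribed radius ≈ 6 mm, height ≈ 9 mm (dimensions read to the nearest mm from the axis ticks). For the g-code, the solid's height is divided into equal slices at the stated Δz and each level perimeter traced with G1 moves after a G0 lift.

; perimeter-only toolpath
G21 ; units = mm
G90 ; absolute positioning
G28 ; home
; layer 1
G0 Z1.29
G0 X12.00 Y6.00
G1 X10.24 Y10.24
G1 X6.00 Y12.00
G1 X1.76 Y10.24
G1 X0.00 Y6.00
G1 X1.76 Y1.76
G1 X6.00 Y0.00
G1 X10.24 Y1.76
G1 X12.00 Y6.00
; layer 2
G0 Z2.57
G0 X12.00 Y6.00
G1 X10.24 Y10.24
G1 X6.00 Y12.00
G1 X1.76 Y10.24
G1 X0.00 Y6.00
G1 X1.76 Y1.76
G1 X6.00 Y0.00
G1 X10.24 Y1.76
G1 X12.00 Y6.00
; layer 3
G0 Z3.86
G0 X12.00 Y6.00
G1 X10.24 Y10.24
G1 X6.00 Y12.00
G1 X1.76 Y10.24
G1 X0.00 Y6.00
G1 X1.76 Y1.76
G1 X6.00 Y0.00
G1 X10.24 Y1.76
G1 X12.00 Y6.00
; layer 4
G0 Z5.14
G0 X12.00 Y6.00
G1 X10.24 Y10.24
G1 X6.00 Y12.00
G1 X1.76 Y10.24
G1 X0.00 Y6.00
G1 X1.76 Y1.76
G1 X6.00 Y0.00
G1 X10.24 Y1.76
G1 X12.00 Y6.00
; layer 5
G0 Z6.43
G0 X12.00 Y6.00
G1 X10.24 Y10.24
G1 X6.00 Y12.00
G1 X1.76 Y10.24
G1 X0.00 Y6.00
G1 X1.76 Y1.76
G1 X6.00 Y0.00
G1 X10.24 Y1.76
G1 X12.00 Y6.00
; layer 6
G0 Z7.71
G0 X12.00 Y6.00
G1 X10.24 Y10.24
G1 X6.00 Y12.00
G1 X1.76 Y10.24
G1 X0.00 Y6.00
G1 X1.76 Y1.76
G1 X6.00 Y0.00
G1 X10.24 Y1.76
G1 X12.00 Y6.00
; layer 7
G0 Z9.00
G0 X12.00 Y6.00
G1 X10.24 Y10.24
G1 X6.00 Y12.00
G1 X1.76 Y10.24
G1 X0.00 Y6.00
G1 X1.76 Y1.76
G1 X6.00 Y0.00
G1 X10.24 Y1.76
G1 X12.00 Y6.00
M2 ; end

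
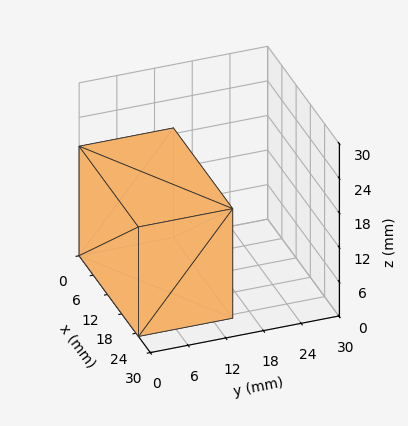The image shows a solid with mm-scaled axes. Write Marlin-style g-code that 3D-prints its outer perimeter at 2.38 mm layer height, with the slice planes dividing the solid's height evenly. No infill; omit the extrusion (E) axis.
Reading the render: the shape is a rectangular box, roughly 25 × 15 mm footprint and 19 mm tall (dimensions read to the nearest mm from the axis ticks). For the g-code, the solid's height is divided into equal slices at the stated Δz and each level perimeter traced with G1 moves after a G0 lift.

; perimeter-only toolpath
G21 ; units = mm
G90 ; absolute positioning
G28 ; home
; layer 1
G0 Z2.38
G0 X0.00 Y0.00
G1 X25.00 Y0.00
G1 X25.00 Y15.00
G1 X0.00 Y15.00
G1 X0.00 Y0.00
; layer 2
G0 Z4.75
G0 X0.00 Y0.00
G1 X25.00 Y0.00
G1 X25.00 Y15.00
G1 X0.00 Y15.00
G1 X0.00 Y0.00
; layer 3
G0 Z7.12
G0 X0.00 Y0.00
G1 X25.00 Y0.00
G1 X25.00 Y15.00
G1 X0.00 Y15.00
G1 X0.00 Y0.00
; layer 4
G0 Z9.50
G0 X0.00 Y0.00
G1 X25.00 Y0.00
G1 X25.00 Y15.00
G1 X0.00 Y15.00
G1 X0.00 Y0.00
; layer 5
G0 Z11.88
G0 X0.00 Y0.00
G1 X25.00 Y0.00
G1 X25.00 Y15.00
G1 X0.00 Y15.00
G1 X0.00 Y0.00
; layer 6
G0 Z14.25
G0 X0.00 Y0.00
G1 X25.00 Y0.00
G1 X25.00 Y15.00
G1 X0.00 Y15.00
G1 X0.00 Y0.00
; layer 7
G0 Z16.62
G0 X0.00 Y0.00
G1 X25.00 Y0.00
G1 X25.00 Y15.00
G1 X0.00 Y15.00
G1 X0.00 Y0.00
; layer 8
G0 Z19.00
G0 X0.00 Y0.00
G1 X25.00 Y0.00
G1 X25.00 Y15.00
G1 X0.00 Y15.00
G1 X0.00 Y0.00
M2 ; end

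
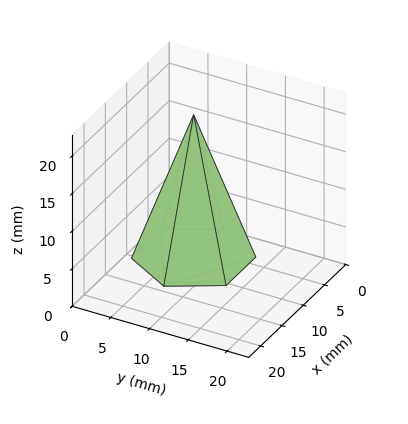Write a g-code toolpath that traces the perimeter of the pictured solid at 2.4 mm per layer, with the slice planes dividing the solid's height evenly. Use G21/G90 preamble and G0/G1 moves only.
Reading the render: the shape is a regular 6-sided pyramid, base circumscribed radius ≈ 7 mm, apex at z ≈ 19 mm (dimensions read to the nearest mm from the axis ticks). For the g-code, the solid's height is divided into equal slices at the stated Δz and each level perimeter traced with G1 moves after a G0 lift.

; perimeter-only toolpath
G21 ; units = mm
G90 ; absolute positioning
G28 ; home
; layer 1
G0 Z2.4
G0 X13.1 Y7.0
G1 X10.1 Y12.3
G1 X3.9 Y12.3
G1 X0.9 Y7.0
G1 X3.9 Y1.7
G1 X10.1 Y1.7
G1 X13.1 Y7.0
; layer 2
G0 Z4.8
G0 X12.2 Y7.0
G1 X9.6 Y11.6
G1 X4.4 Y11.6
G1 X1.8 Y7.0
G1 X4.4 Y2.4
G1 X9.6 Y2.4
G1 X12.2 Y7.0
; layer 3
G0 Z7.1
G0 X11.4 Y7.0
G1 X9.2 Y10.8
G1 X4.8 Y10.8
G1 X2.6 Y7.0
G1 X4.8 Y3.2
G1 X9.2 Y3.2
G1 X11.4 Y7.0
; layer 4
G0 Z9.5
G0 X10.5 Y7.0
G1 X8.8 Y10.1
G1 X5.2 Y10.1
G1 X3.5 Y7.0
G1 X5.2 Y4.0
G1 X8.8 Y4.0
G1 X10.5 Y7.0
; layer 5
G0 Z11.9
G0 X9.6 Y7.0
G1 X8.3 Y9.3
G1 X5.7 Y9.3
G1 X4.4 Y7.0
G1 X5.7 Y4.7
G1 X8.3 Y4.7
G1 X9.6 Y7.0
; layer 6
G0 Z14.2
G0 X8.8 Y7.0
G1 X7.9 Y8.5
G1 X6.1 Y8.5
G1 X5.2 Y7.0
G1 X6.1 Y5.5
G1 X7.9 Y5.5
G1 X8.8 Y7.0
; layer 7
G0 Z16.6
G0 X7.9 Y7.0
G1 X7.4 Y7.8
G1 X6.6 Y7.8
G1 X6.1 Y7.0
G1 X6.6 Y6.2
G1 X7.4 Y6.2
G1 X7.9 Y7.0
M2 ; end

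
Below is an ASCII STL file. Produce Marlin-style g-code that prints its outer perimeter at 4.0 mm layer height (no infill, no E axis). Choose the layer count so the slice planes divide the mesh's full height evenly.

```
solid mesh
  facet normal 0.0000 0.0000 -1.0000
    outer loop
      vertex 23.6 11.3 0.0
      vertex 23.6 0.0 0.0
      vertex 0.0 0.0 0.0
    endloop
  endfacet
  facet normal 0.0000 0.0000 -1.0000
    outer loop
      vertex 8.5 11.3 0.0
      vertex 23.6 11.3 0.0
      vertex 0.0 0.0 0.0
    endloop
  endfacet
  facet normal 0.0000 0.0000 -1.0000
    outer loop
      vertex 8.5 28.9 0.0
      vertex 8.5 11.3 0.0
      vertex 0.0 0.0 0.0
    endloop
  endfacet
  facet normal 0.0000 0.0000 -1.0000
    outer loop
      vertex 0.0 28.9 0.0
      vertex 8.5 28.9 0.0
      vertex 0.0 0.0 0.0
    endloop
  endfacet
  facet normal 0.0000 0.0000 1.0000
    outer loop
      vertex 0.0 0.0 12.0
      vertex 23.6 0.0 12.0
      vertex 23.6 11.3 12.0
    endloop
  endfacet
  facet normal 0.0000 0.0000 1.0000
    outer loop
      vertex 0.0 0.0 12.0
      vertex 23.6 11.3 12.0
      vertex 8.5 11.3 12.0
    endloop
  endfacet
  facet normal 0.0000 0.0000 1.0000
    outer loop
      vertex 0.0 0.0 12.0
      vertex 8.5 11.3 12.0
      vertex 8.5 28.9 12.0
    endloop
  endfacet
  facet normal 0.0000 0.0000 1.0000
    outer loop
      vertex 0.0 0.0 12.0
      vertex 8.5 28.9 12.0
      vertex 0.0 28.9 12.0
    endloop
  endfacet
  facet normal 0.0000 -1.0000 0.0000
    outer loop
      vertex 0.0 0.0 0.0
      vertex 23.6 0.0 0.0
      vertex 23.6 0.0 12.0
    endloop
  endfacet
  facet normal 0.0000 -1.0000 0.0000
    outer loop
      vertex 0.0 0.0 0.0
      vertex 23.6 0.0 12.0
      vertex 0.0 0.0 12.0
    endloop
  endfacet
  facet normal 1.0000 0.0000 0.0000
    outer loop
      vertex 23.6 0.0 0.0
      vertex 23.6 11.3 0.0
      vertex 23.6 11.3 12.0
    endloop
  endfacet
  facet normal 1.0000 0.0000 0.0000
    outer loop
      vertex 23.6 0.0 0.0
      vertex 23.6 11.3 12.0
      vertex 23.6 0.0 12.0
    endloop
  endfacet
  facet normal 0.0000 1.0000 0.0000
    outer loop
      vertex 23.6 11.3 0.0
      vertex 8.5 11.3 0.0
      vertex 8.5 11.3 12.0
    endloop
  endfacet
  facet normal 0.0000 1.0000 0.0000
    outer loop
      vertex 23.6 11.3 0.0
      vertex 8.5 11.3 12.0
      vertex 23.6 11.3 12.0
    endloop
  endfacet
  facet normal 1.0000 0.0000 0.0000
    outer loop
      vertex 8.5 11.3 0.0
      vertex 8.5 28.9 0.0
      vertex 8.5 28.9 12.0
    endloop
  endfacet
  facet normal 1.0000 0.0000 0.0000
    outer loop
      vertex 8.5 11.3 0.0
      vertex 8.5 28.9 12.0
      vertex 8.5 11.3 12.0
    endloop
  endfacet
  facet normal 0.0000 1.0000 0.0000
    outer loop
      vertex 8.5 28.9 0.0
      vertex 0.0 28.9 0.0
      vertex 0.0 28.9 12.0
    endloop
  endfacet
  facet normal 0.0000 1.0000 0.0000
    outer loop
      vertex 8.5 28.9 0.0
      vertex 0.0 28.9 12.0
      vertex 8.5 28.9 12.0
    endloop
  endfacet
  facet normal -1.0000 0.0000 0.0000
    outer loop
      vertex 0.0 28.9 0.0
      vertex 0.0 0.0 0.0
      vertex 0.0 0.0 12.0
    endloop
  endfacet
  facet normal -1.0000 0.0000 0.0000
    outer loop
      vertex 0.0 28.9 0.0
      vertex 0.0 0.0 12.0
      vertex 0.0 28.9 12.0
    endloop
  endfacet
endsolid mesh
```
; perimeter-only toolpath
G21 ; units = mm
G90 ; absolute positioning
G28 ; home
; layer 1
G0 Z4.0
G0 X0.0 Y0.0
G1 X23.6 Y0.0
G1 X23.6 Y11.3
G1 X8.5 Y11.3
G1 X8.5 Y28.9
G1 X0.0 Y28.9
G1 X0.0 Y0.0
; layer 2
G0 Z8.0
G0 X0.0 Y0.0
G1 X23.6 Y0.0
G1 X23.6 Y11.3
G1 X8.5 Y11.3
G1 X8.5 Y28.9
G1 X0.0 Y28.9
G1 X0.0 Y0.0
; layer 3
G0 Z12.0
G0 X0.0 Y0.0
G1 X23.6 Y0.0
G1 X23.6 Y11.3
G1 X8.5 Y11.3
G1 X8.5 Y28.9
G1 X0.0 Y28.9
G1 X0.0 Y0.0
M2 ; end

The solid is an L-shaped prism: outer 23.6 × 28.9 mm, arm thicknesses ≈ 11.3 mm (horizontal) and 8.5 mm (vertical), extruded 12 mm in z. Slicing at Δz = 4.0 mm — 3 equal slices spanning the solid's height, so layer i sits at z = i·h/3 — gives 3 non-empty perimeters. Each is a 6-segment closed polygon; G0 lifts to the layer z and rapids to the start vertex, then G1 traces the edges.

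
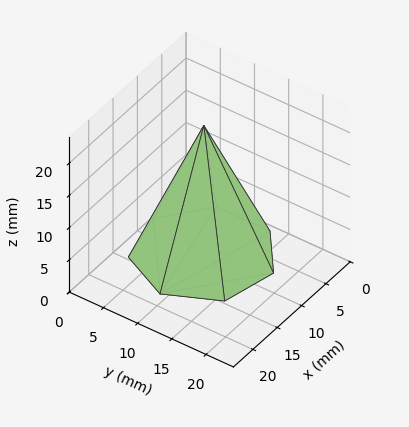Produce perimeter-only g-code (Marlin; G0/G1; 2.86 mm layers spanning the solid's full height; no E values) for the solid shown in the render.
Reading the render: the shape is a regular 7-sided pyramid, base circumscribed radius ≈ 9 mm, apex at z ≈ 20 mm (dimensions read to the nearest mm from the axis ticks). For the g-code, the solid's height is divided into equal slices at the stated Δz and each level perimeter traced with G1 moves after a G0 lift.

; perimeter-only toolpath
G21 ; units = mm
G90 ; absolute positioning
G28 ; home
; layer 1
G0 Z2.86
G0 X16.71 Y9.00
G1 X13.81 Y15.03
G1 X7.29 Y16.52
G1 X2.05 Y12.34
G1 X2.05 Y5.66
G1 X7.29 Y1.48
G1 X13.81 Y2.97
G1 X16.71 Y9.00
; layer 2
G0 Z5.71
G0 X15.43 Y9.00
G1 X13.01 Y14.03
G1 X7.57 Y15.26
G1 X3.21 Y11.79
G1 X3.21 Y6.21
G1 X7.57 Y2.74
G1 X13.01 Y3.97
G1 X15.43 Y9.00
; layer 3
G0 Z8.57
G0 X14.14 Y9.00
G1 X12.21 Y13.02
G1 X7.86 Y14.01
G1 X4.37 Y11.23
G1 X4.37 Y6.77
G1 X7.86 Y3.99
G1 X12.21 Y4.98
G1 X14.14 Y9.00
; layer 4
G0 Z11.43
G0 X12.86 Y9.00
G1 X11.40 Y12.02
G1 X8.14 Y12.76
G1 X5.52 Y10.67
G1 X5.52 Y7.33
G1 X8.14 Y5.24
G1 X11.40 Y5.98
G1 X12.86 Y9.00
; layer 5
G0 Z14.29
G0 X11.57 Y9.00
G1 X10.60 Y11.01
G1 X8.43 Y11.51
G1 X6.68 Y10.11
G1 X6.68 Y7.89
G1 X8.43 Y6.49
G1 X10.60 Y6.99
G1 X11.57 Y9.00
; layer 6
G0 Z17.14
G0 X10.29 Y9.00
G1 X9.80 Y10.01
G1 X8.71 Y10.25
G1 X7.84 Y9.56
G1 X7.84 Y8.44
G1 X8.71 Y7.75
G1 X9.80 Y7.99
G1 X10.29 Y9.00
M2 ; end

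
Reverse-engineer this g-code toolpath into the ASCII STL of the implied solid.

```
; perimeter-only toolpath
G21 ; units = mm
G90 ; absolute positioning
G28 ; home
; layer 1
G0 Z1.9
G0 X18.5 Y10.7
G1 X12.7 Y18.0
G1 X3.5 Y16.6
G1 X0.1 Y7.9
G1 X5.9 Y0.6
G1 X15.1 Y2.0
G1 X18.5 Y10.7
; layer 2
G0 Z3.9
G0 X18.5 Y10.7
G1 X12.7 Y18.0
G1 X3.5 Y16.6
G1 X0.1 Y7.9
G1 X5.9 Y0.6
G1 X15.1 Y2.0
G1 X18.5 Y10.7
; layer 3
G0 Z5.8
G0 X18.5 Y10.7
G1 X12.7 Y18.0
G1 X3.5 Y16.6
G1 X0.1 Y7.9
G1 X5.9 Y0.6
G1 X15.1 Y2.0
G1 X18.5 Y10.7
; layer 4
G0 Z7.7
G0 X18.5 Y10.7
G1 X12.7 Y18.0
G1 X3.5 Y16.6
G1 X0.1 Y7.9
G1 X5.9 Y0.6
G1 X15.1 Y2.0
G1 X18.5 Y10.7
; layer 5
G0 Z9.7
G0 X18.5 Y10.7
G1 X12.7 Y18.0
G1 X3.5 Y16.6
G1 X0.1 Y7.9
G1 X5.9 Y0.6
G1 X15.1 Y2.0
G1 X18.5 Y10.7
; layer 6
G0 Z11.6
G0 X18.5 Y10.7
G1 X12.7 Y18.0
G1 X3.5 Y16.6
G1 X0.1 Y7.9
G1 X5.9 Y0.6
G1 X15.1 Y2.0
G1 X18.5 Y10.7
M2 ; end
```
solid part
  facet normal 0.0000 0.0000 -1.0000
    outer loop
      vertex 3.5 16.6 0.0
      vertex 12.7 18.0 0.0
      vertex 18.5 10.7 0.0
    endloop
  endfacet
  facet normal 0.0000 0.0000 -1.0000
    outer loop
      vertex 0.1 7.9 0.0
      vertex 3.5 16.6 0.0
      vertex 18.5 10.7 0.0
    endloop
  endfacet
  facet normal 0.0000 0.0000 -1.0000
    outer loop
      vertex 5.9 0.6 0.0
      vertex 0.1 7.9 0.0
      vertex 18.5 10.7 0.0
    endloop
  endfacet
  facet normal 0.0000 0.0000 -1.0000
    outer loop
      vertex 15.1 2.0 0.0
      vertex 5.9 0.6 0.0
      vertex 18.5 10.7 0.0
    endloop
  endfacet
  facet normal 0.0000 0.0000 1.0000
    outer loop
      vertex 18.5 10.7 11.6
      vertex 12.7 18.0 11.6
      vertex 3.5 16.6 11.6
    endloop
  endfacet
  facet normal 0.0000 0.0000 1.0000
    outer loop
      vertex 18.5 10.7 11.6
      vertex 3.5 16.6 11.6
      vertex 0.1 7.9 11.6
    endloop
  endfacet
  facet normal 0.0000 0.0000 1.0000
    outer loop
      vertex 18.5 10.7 11.6
      vertex 0.1 7.9 11.6
      vertex 5.9 0.6 11.6
    endloop
  endfacet
  facet normal 0.0000 0.0000 1.0000
    outer loop
      vertex 18.5 10.7 11.6
      vertex 5.9 0.6 11.6
      vertex 15.1 2.0 11.6
    endloop
  endfacet
  facet normal 0.7830 0.6221 0.0000
    outer loop
      vertex 18.5 10.7 0.0
      vertex 12.7 18.0 0.0
      vertex 12.7 18.0 11.6
    endloop
  endfacet
  facet normal 0.7830 0.6221 0.0000
    outer loop
      vertex 18.5 10.7 0.0
      vertex 12.7 18.0 11.6
      vertex 18.5 10.7 11.6
    endloop
  endfacet
  facet normal -0.1504 0.9886 0.0000
    outer loop
      vertex 12.7 18.0 0.0
      vertex 3.5 16.6 0.0
      vertex 3.5 16.6 11.6
    endloop
  endfacet
  facet normal -0.1504 0.9886 0.0000
    outer loop
      vertex 12.7 18.0 0.0
      vertex 3.5 16.6 11.6
      vertex 12.7 18.0 11.6
    endloop
  endfacet
  facet normal -0.9314 0.3640 0.0000
    outer loop
      vertex 3.5 16.6 0.0
      vertex 0.1 7.9 0.0
      vertex 0.1 7.9 11.6
    endloop
  endfacet
  facet normal -0.9314 0.3640 0.0000
    outer loop
      vertex 3.5 16.6 0.0
      vertex 0.1 7.9 11.6
      vertex 3.5 16.6 11.6
    endloop
  endfacet
  facet normal -0.7830 -0.6221 0.0000
    outer loop
      vertex 0.1 7.9 0.0
      vertex 5.9 0.6 0.0
      vertex 5.9 0.6 11.6
    endloop
  endfacet
  facet normal -0.7830 -0.6221 0.0000
    outer loop
      vertex 0.1 7.9 0.0
      vertex 5.9 0.6 11.6
      vertex 0.1 7.9 11.6
    endloop
  endfacet
  facet normal 0.1504 -0.9886 0.0000
    outer loop
      vertex 5.9 0.6 0.0
      vertex 15.1 2.0 0.0
      vertex 15.1 2.0 11.6
    endloop
  endfacet
  facet normal 0.1504 -0.9886 0.0000
    outer loop
      vertex 5.9 0.6 0.0
      vertex 15.1 2.0 11.6
      vertex 5.9 0.6 11.6
    endloop
  endfacet
  facet normal 0.9314 -0.3640 0.0000
    outer loop
      vertex 15.1 2.0 0.0
      vertex 18.5 10.7 0.0
      vertex 18.5 10.7 11.6
    endloop
  endfacet
  facet normal 0.9314 -0.3640 0.0000
    outer loop
      vertex 15.1 2.0 0.0
      vertex 18.5 10.7 11.6
      vertex 15.1 2.0 11.6
    endloop
  endfacet
endsolid part

The G0 Z moves step by Δz≈1.9 mm. Every layer's G1 loop is the same polygon, so the solid is a straight extrusion of it from z=0 to z≈11.6. Closing with flat bottom and top caps and triangulating gives 20 facets — a regular 6-sided prism (a cylinder approximated with 6 flat sides), circumscribed radius ≈ 9.3 mm, height ≈ 11.6 mm.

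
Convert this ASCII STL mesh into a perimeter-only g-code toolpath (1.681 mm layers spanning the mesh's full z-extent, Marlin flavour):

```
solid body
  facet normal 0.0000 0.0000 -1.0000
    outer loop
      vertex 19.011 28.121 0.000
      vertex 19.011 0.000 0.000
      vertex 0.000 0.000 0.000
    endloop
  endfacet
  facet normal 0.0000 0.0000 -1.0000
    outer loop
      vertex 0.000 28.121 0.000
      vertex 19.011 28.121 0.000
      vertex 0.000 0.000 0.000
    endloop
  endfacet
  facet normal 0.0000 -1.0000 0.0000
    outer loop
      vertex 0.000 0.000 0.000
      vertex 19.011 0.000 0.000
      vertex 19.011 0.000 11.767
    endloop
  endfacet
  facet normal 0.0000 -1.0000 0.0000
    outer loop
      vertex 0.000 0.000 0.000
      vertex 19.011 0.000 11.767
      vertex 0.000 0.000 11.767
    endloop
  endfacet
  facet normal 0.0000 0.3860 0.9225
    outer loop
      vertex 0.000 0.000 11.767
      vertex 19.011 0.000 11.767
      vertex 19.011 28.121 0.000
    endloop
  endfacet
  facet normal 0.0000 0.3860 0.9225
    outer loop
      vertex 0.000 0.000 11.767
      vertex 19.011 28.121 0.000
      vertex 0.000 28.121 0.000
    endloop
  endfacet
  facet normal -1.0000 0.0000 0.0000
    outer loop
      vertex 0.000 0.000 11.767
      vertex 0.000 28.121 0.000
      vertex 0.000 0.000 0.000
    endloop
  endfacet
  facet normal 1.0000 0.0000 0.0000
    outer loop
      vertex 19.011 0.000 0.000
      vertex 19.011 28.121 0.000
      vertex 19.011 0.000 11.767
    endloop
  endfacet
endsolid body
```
; perimeter-only toolpath
G21 ; units = mm
G90 ; absolute positioning
G28 ; home
; layer 1
G0 Z1.681
G0 X0.000 Y0.000
G1 X19.011 Y0.000
G1 X19.011 Y24.104
G1 X0.000 Y24.104
G1 X0.000 Y0.000
; layer 2
G0 Z3.362
G0 X0.000 Y0.000
G1 X19.011 Y0.000
G1 X19.011 Y20.086
G1 X0.000 Y20.086
G1 X0.000 Y0.000
; layer 3
G0 Z5.043
G0 X0.000 Y0.000
G1 X19.011 Y0.000
G1 X19.011 Y16.069
G1 X0.000 Y16.069
G1 X0.000 Y0.000
; layer 4
G0 Z6.724
G0 X0.000 Y0.000
G1 X19.011 Y0.000
G1 X19.011 Y12.052
G1 X0.000 Y12.052
G1 X0.000 Y0.000
; layer 5
G0 Z8.405
G0 X0.000 Y0.000
G1 X19.011 Y0.000
G1 X19.011 Y8.035
G1 X0.000 Y8.035
G1 X0.000 Y0.000
; layer 6
G0 Z10.086
G0 X0.000 Y0.000
G1 X19.011 Y0.000
G1 X19.011 Y4.017
G1 X0.000 Y4.017
G1 X0.000 Y0.000
M2 ; end

The solid is a wedge (ramp): 19 × 28.1 mm base, rising to 11.8 mm along the y=0 edge and sloping linearly to z=0 at y=28.1. Slicing at Δz = 1.681 mm — 7 equal slices spanning the solid's height, so layer i sits at z = i·h/7 — gives 6 non-empty perimeters. Each is a 4-segment closed polygon; G0 lifts to the layer z and rapids to the start vertex, then G1 traces the edges. The cross-section shrinks linearly with z (the slice at the apex is degenerate and omitted).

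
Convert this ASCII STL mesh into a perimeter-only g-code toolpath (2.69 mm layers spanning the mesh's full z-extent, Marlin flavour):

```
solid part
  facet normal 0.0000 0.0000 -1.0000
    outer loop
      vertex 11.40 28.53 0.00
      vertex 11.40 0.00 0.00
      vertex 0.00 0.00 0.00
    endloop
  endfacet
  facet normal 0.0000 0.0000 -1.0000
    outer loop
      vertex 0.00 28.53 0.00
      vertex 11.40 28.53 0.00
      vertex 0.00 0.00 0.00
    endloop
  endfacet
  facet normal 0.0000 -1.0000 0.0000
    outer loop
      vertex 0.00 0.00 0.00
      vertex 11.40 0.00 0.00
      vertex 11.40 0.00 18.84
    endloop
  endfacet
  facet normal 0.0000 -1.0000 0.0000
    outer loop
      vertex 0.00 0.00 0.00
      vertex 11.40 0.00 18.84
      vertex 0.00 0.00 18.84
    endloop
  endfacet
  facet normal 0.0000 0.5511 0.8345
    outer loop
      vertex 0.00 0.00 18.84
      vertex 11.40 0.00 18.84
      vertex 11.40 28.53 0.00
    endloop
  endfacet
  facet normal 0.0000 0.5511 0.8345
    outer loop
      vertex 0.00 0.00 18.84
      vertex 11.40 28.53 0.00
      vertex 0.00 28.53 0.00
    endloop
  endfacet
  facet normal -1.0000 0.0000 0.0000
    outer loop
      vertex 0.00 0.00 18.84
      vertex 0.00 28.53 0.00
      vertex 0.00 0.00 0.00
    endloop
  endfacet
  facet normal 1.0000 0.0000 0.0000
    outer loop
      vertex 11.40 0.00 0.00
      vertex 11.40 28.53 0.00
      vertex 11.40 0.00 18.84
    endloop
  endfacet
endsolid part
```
; perimeter-only toolpath
G21 ; units = mm
G90 ; absolute positioning
G28 ; home
; layer 1
G0 Z2.69
G0 X0.00 Y0.00
G1 X11.40 Y0.00
G1 X11.40 Y24.45
G1 X0.00 Y24.45
G1 X0.00 Y0.00
; layer 2
G0 Z5.38
G0 X0.00 Y0.00
G1 X11.40 Y0.00
G1 X11.40 Y20.38
G1 X0.00 Y20.38
G1 X0.00 Y0.00
; layer 3
G0 Z8.07
G0 X0.00 Y0.00
G1 X11.40 Y0.00
G1 X11.40 Y16.30
G1 X0.00 Y16.30
G1 X0.00 Y0.00
; layer 4
G0 Z10.77
G0 X0.00 Y0.00
G1 X11.40 Y0.00
G1 X11.40 Y12.23
G1 X0.00 Y12.23
G1 X0.00 Y0.00
; layer 5
G0 Z13.46
G0 X0.00 Y0.00
G1 X11.40 Y0.00
G1 X11.40 Y8.15
G1 X0.00 Y8.15
G1 X0.00 Y0.00
; layer 6
G0 Z16.15
G0 X0.00 Y0.00
G1 X11.40 Y0.00
G1 X11.40 Y4.08
G1 X0.00 Y4.08
G1 X0.00 Y0.00
M2 ; end

The solid is a wedge (ramp): 11.4 × 28.5 mm base, rising to 18.8 mm along the y=0 edge and sloping linearly to z=0 at y=28.5. Slicing at Δz = 2.69 mm — 7 equal slices spanning the solid's height, so layer i sits at z = i·h/7 — gives 6 non-empty perimeters. Each is a 4-segment closed polygon; G0 lifts to the layer z and rapids to the start vertex, then G1 traces the edges. The cross-section shrinks linearly with z (the slice at the apex is degenerate and omitted).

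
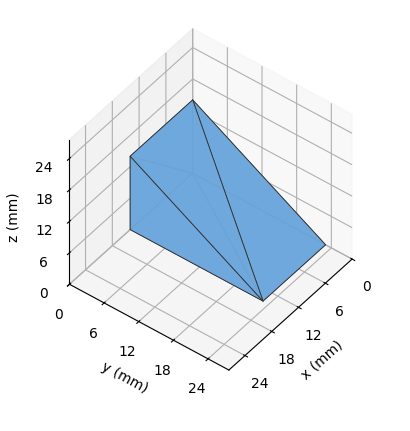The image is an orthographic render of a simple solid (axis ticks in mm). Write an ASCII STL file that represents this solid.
Reading the render: the shape is a wedge (ramp): 14 × 23 mm base, rising to 14 mm along the y=0 edge and sloping linearly to z=0 at y=23 (dimensions read to the nearest mm from the axis ticks). For the STL, each face is triangulated and given an outward normal.

solid part
  facet normal 0.0000 0.0000 -1.0000
    outer loop
      vertex 14.000 23.000 0.000
      vertex 14.000 0.000 0.000
      vertex 0.000 0.000 0.000
    endloop
  endfacet
  facet normal 0.0000 0.0000 -1.0000
    outer loop
      vertex 0.000 23.000 0.000
      vertex 14.000 23.000 0.000
      vertex 0.000 0.000 0.000
    endloop
  endfacet
  facet normal 0.0000 -1.0000 0.0000
    outer loop
      vertex 0.000 0.000 0.000
      vertex 14.000 0.000 0.000
      vertex 14.000 0.000 14.000
    endloop
  endfacet
  facet normal 0.0000 -1.0000 0.0000
    outer loop
      vertex 0.000 0.000 0.000
      vertex 14.000 0.000 14.000
      vertex 0.000 0.000 14.000
    endloop
  endfacet
  facet normal 0.0000 0.5199 0.8542
    outer loop
      vertex 0.000 0.000 14.000
      vertex 14.000 0.000 14.000
      vertex 14.000 23.000 0.000
    endloop
  endfacet
  facet normal 0.0000 0.5199 0.8542
    outer loop
      vertex 0.000 0.000 14.000
      vertex 14.000 23.000 0.000
      vertex 0.000 23.000 0.000
    endloop
  endfacet
  facet normal -1.0000 0.0000 0.0000
    outer loop
      vertex 0.000 0.000 14.000
      vertex 0.000 23.000 0.000
      vertex 0.000 0.000 0.000
    endloop
  endfacet
  facet normal 1.0000 0.0000 0.0000
    outer loop
      vertex 14.000 0.000 0.000
      vertex 14.000 23.000 0.000
      vertex 14.000 0.000 14.000
    endloop
  endfacet
endsolid part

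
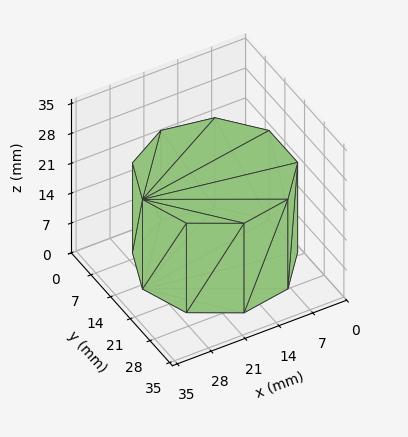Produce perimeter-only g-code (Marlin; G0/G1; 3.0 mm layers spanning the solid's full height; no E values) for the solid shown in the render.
Reading the render: the shape is a regular 9-sided prism (a cylinder approximated with 9 flat sides), circumscribed radius ≈ 15 mm, height ≈ 21 mm (dimensions read to the nearest mm from the axis ticks). For the g-code, the solid's height is divided into equal slices at the stated Δz and each level perimeter traced with G1 moves after a G0 lift.

; perimeter-only toolpath
G21 ; units = mm
G90 ; absolute positioning
G28 ; home
; layer 1
G0 Z3.0
G0 X30.0 Y15.0
G1 X26.5 Y24.6
G1 X17.6 Y29.8
G1 X7.5 Y28.0
G1 X0.9 Y20.1
G1 X0.9 Y9.9
G1 X7.5 Y2.0
G1 X17.6 Y0.2
G1 X26.5 Y5.4
G1 X30.0 Y15.0
; layer 2
G0 Z6.0
G0 X30.0 Y15.0
G1 X26.5 Y24.6
G1 X17.6 Y29.8
G1 X7.5 Y28.0
G1 X0.9 Y20.1
G1 X0.9 Y9.9
G1 X7.5 Y2.0
G1 X17.6 Y0.2
G1 X26.5 Y5.4
G1 X30.0 Y15.0
; layer 3
G0 Z9.0
G0 X30.0 Y15.0
G1 X26.5 Y24.6
G1 X17.6 Y29.8
G1 X7.5 Y28.0
G1 X0.9 Y20.1
G1 X0.9 Y9.9
G1 X7.5 Y2.0
G1 X17.6 Y0.2
G1 X26.5 Y5.4
G1 X30.0 Y15.0
; layer 4
G0 Z12.0
G0 X30.0 Y15.0
G1 X26.5 Y24.6
G1 X17.6 Y29.8
G1 X7.5 Y28.0
G1 X0.9 Y20.1
G1 X0.9 Y9.9
G1 X7.5 Y2.0
G1 X17.6 Y0.2
G1 X26.5 Y5.4
G1 X30.0 Y15.0
; layer 5
G0 Z15.0
G0 X30.0 Y15.0
G1 X26.5 Y24.6
G1 X17.6 Y29.8
G1 X7.5 Y28.0
G1 X0.9 Y20.1
G1 X0.9 Y9.9
G1 X7.5 Y2.0
G1 X17.6 Y0.2
G1 X26.5 Y5.4
G1 X30.0 Y15.0
; layer 6
G0 Z18.0
G0 X30.0 Y15.0
G1 X26.5 Y24.6
G1 X17.6 Y29.8
G1 X7.5 Y28.0
G1 X0.9 Y20.1
G1 X0.9 Y9.9
G1 X7.5 Y2.0
G1 X17.6 Y0.2
G1 X26.5 Y5.4
G1 X30.0 Y15.0
; layer 7
G0 Z21.0
G0 X30.0 Y15.0
G1 X26.5 Y24.6
G1 X17.6 Y29.8
G1 X7.5 Y28.0
G1 X0.9 Y20.1
G1 X0.9 Y9.9
G1 X7.5 Y2.0
G1 X17.6 Y0.2
G1 X26.5 Y5.4
G1 X30.0 Y15.0
M2 ; end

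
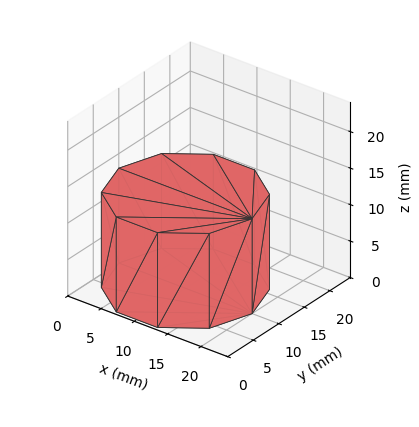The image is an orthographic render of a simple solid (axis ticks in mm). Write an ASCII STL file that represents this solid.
Reading the render: the shape is a regular 10-sided prism (a cylinder approximated with 10 flat sides), circumscribed radius ≈ 10 mm, height ≈ 13 mm (dimensions read to the nearest mm from the axis ticks). For the STL, each face is triangulated and given an outward normal.

solid part
  facet normal 0.0000 0.0000 -1.0000
    outer loop
      vertex 13.1 19.5 0.0
      vertex 18.1 15.9 0.0
      vertex 20.0 10.0 0.0
    endloop
  endfacet
  facet normal 0.0000 0.0000 -1.0000
    outer loop
      vertex 6.9 19.5 0.0
      vertex 13.1 19.5 0.0
      vertex 20.0 10.0 0.0
    endloop
  endfacet
  facet normal 0.0000 0.0000 -1.0000
    outer loop
      vertex 1.9 15.9 0.0
      vertex 6.9 19.5 0.0
      vertex 20.0 10.0 0.0
    endloop
  endfacet
  facet normal 0.0000 0.0000 -1.0000
    outer loop
      vertex 0.0 10.0 0.0
      vertex 1.9 15.9 0.0
      vertex 20.0 10.0 0.0
    endloop
  endfacet
  facet normal 0.0000 0.0000 -1.0000
    outer loop
      vertex 1.9 4.1 0.0
      vertex 0.0 10.0 0.0
      vertex 20.0 10.0 0.0
    endloop
  endfacet
  facet normal 0.0000 0.0000 -1.0000
    outer loop
      vertex 6.9 0.5 0.0
      vertex 1.9 4.1 0.0
      vertex 20.0 10.0 0.0
    endloop
  endfacet
  facet normal 0.0000 0.0000 -1.0000
    outer loop
      vertex 13.1 0.5 0.0
      vertex 6.9 0.5 0.0
      vertex 20.0 10.0 0.0
    endloop
  endfacet
  facet normal 0.0000 0.0000 -1.0000
    outer loop
      vertex 18.1 4.1 0.0
      vertex 13.1 0.5 0.0
      vertex 20.0 10.0 0.0
    endloop
  endfacet
  facet normal 0.0000 0.0000 1.0000
    outer loop
      vertex 20.0 10.0 13.0
      vertex 18.1 15.9 13.0
      vertex 13.1 19.5 13.0
    endloop
  endfacet
  facet normal 0.0000 0.0000 1.0000
    outer loop
      vertex 20.0 10.0 13.0
      vertex 13.1 19.5 13.0
      vertex 6.9 19.5 13.0
    endloop
  endfacet
  facet normal 0.0000 0.0000 1.0000
    outer loop
      vertex 20.0 10.0 13.0
      vertex 6.9 19.5 13.0
      vertex 1.9 15.9 13.0
    endloop
  endfacet
  facet normal 0.0000 0.0000 1.0000
    outer loop
      vertex 20.0 10.0 13.0
      vertex 1.9 15.9 13.0
      vertex 0.0 10.0 13.0
    endloop
  endfacet
  facet normal 0.0000 0.0000 1.0000
    outer loop
      vertex 20.0 10.0 13.0
      vertex 0.0 10.0 13.0
      vertex 1.9 4.1 13.0
    endloop
  endfacet
  facet normal 0.0000 0.0000 1.0000
    outer loop
      vertex 20.0 10.0 13.0
      vertex 1.9 4.1 13.0
      vertex 6.9 0.5 13.0
    endloop
  endfacet
  facet normal 0.0000 0.0000 1.0000
    outer loop
      vertex 20.0 10.0 13.0
      vertex 6.9 0.5 13.0
      vertex 13.1 0.5 13.0
    endloop
  endfacet
  facet normal 0.0000 0.0000 1.0000
    outer loop
      vertex 20.0 10.0 13.0
      vertex 13.1 0.5 13.0
      vertex 18.1 4.1 13.0
    endloop
  endfacet
  facet normal 0.9519 0.3065 0.0000
    outer loop
      vertex 20.0 10.0 0.0
      vertex 18.1 15.9 0.0
      vertex 18.1 15.9 13.0
    endloop
  endfacet
  facet normal 0.9519 0.3065 0.0000
    outer loop
      vertex 20.0 10.0 0.0
      vertex 18.1 15.9 13.0
      vertex 20.0 10.0 13.0
    endloop
  endfacet
  facet normal 0.5843 0.8115 0.0000
    outer loop
      vertex 18.1 15.9 0.0
      vertex 13.1 19.5 0.0
      vertex 13.1 19.5 13.0
    endloop
  endfacet
  facet normal 0.5843 0.8115 0.0000
    outer loop
      vertex 18.1 15.9 0.0
      vertex 13.1 19.5 13.0
      vertex 18.1 15.9 13.0
    endloop
  endfacet
  facet normal 0.0000 1.0000 0.0000
    outer loop
      vertex 13.1 19.5 0.0
      vertex 6.9 19.5 0.0
      vertex 6.9 19.5 13.0
    endloop
  endfacet
  facet normal 0.0000 1.0000 0.0000
    outer loop
      vertex 13.1 19.5 0.0
      vertex 6.9 19.5 13.0
      vertex 13.1 19.5 13.0
    endloop
  endfacet
  facet normal -0.5843 0.8115 0.0000
    outer loop
      vertex 6.9 19.5 0.0
      vertex 1.9 15.9 0.0
      vertex 1.9 15.9 13.0
    endloop
  endfacet
  facet normal -0.5843 0.8115 0.0000
    outer loop
      vertex 6.9 19.5 0.0
      vertex 1.9 15.9 13.0
      vertex 6.9 19.5 13.0
    endloop
  endfacet
  facet normal -0.9519 0.3065 0.0000
    outer loop
      vertex 1.9 15.9 0.0
      vertex 0.0 10.0 0.0
      vertex 0.0 10.0 13.0
    endloop
  endfacet
  facet normal -0.9519 0.3065 0.0000
    outer loop
      vertex 1.9 15.9 0.0
      vertex 0.0 10.0 13.0
      vertex 1.9 15.9 13.0
    endloop
  endfacet
  facet normal -0.9519 -0.3065 0.0000
    outer loop
      vertex 0.0 10.0 0.0
      vertex 1.9 4.1 0.0
      vertex 1.9 4.1 13.0
    endloop
  endfacet
  facet normal -0.9519 -0.3065 0.0000
    outer loop
      vertex 0.0 10.0 0.0
      vertex 1.9 4.1 13.0
      vertex 0.0 10.0 13.0
    endloop
  endfacet
  facet normal -0.5843 -0.8115 0.0000
    outer loop
      vertex 1.9 4.1 0.0
      vertex 6.9 0.5 0.0
      vertex 6.9 0.5 13.0
    endloop
  endfacet
  facet normal -0.5843 -0.8115 0.0000
    outer loop
      vertex 1.9 4.1 0.0
      vertex 6.9 0.5 13.0
      vertex 1.9 4.1 13.0
    endloop
  endfacet
  facet normal 0.0000 -1.0000 0.0000
    outer loop
      vertex 6.9 0.5 0.0
      vertex 13.1 0.5 0.0
      vertex 13.1 0.5 13.0
    endloop
  endfacet
  facet normal 0.0000 -1.0000 0.0000
    outer loop
      vertex 6.9 0.5 0.0
      vertex 13.1 0.5 13.0
      vertex 6.9 0.5 13.0
    endloop
  endfacet
  facet normal 0.5843 -0.8115 0.0000
    outer loop
      vertex 13.1 0.5 0.0
      vertex 18.1 4.1 0.0
      vertex 18.1 4.1 13.0
    endloop
  endfacet
  facet normal 0.5843 -0.8115 0.0000
    outer loop
      vertex 13.1 0.5 0.0
      vertex 18.1 4.1 13.0
      vertex 13.1 0.5 13.0
    endloop
  endfacet
  facet normal 0.9519 -0.3065 0.0000
    outer loop
      vertex 18.1 4.1 0.0
      vertex 20.0 10.0 0.0
      vertex 20.0 10.0 13.0
    endloop
  endfacet
  facet normal 0.9519 -0.3065 0.0000
    outer loop
      vertex 18.1 4.1 0.0
      vertex 20.0 10.0 13.0
      vertex 18.1 4.1 13.0
    endloop
  endfacet
endsolid part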